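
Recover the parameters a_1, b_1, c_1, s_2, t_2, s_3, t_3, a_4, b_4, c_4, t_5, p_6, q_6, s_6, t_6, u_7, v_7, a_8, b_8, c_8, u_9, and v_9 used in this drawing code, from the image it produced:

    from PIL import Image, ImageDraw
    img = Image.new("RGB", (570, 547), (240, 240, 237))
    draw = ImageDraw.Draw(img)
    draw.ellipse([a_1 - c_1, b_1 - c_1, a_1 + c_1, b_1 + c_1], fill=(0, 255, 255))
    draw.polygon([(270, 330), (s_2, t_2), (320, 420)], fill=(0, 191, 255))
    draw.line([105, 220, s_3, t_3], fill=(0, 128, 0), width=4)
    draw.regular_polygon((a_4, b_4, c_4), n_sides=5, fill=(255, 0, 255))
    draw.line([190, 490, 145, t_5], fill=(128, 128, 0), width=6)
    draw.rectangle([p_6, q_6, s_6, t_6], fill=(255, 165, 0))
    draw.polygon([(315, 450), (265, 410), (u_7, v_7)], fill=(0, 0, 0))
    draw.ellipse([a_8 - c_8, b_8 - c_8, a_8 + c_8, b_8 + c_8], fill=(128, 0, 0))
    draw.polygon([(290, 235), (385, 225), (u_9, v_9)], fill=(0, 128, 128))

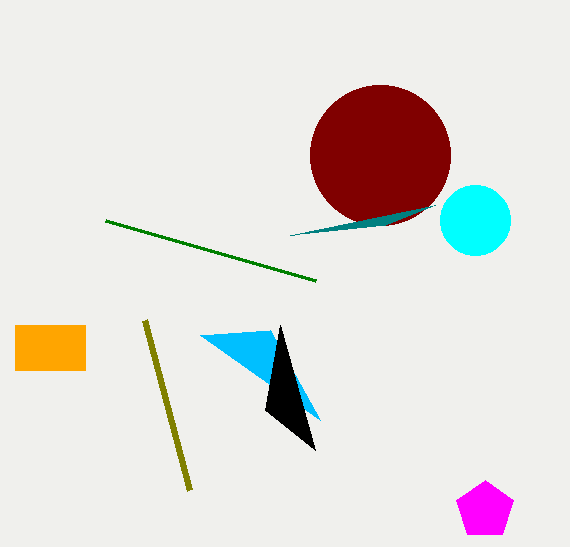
a_1 = 475; b_1 = 220; c_1 = 35; s_2 = 200; t_2 = 335; s_3 = 315; t_3 = 280; a_4 = 485; b_4 = 510; c_4 = 30; t_5 = 320; p_6 = 15; q_6 = 325; s_6 = 85; t_6 = 370; u_7 = 280; v_7 = 325; a_8 = 380; b_8 = 155; c_8 = 70; u_9 = 435; v_9 = 205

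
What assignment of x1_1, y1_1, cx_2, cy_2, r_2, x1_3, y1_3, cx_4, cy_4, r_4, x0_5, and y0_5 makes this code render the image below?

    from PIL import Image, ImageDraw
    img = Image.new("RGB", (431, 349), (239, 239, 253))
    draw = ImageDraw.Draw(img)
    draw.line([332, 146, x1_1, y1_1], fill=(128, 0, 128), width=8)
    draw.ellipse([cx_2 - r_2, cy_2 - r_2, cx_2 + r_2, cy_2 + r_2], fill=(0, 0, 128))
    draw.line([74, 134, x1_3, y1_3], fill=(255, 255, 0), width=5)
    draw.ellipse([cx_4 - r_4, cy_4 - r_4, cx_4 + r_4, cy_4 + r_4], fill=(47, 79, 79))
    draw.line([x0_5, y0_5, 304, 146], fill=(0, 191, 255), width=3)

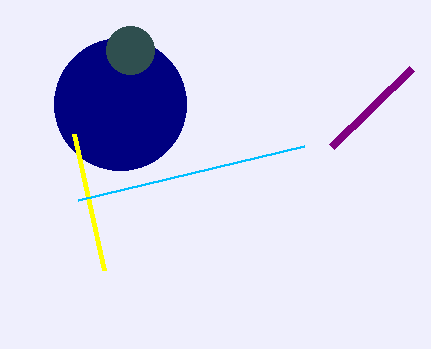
x1_1 = 412; y1_1 = 68; cx_2 = 120; cy_2 = 104; r_2 = 66; x1_3 = 104; y1_3 = 270; cx_4 = 130; cy_4 = 50; r_4 = 24; x0_5 = 78; y0_5 = 200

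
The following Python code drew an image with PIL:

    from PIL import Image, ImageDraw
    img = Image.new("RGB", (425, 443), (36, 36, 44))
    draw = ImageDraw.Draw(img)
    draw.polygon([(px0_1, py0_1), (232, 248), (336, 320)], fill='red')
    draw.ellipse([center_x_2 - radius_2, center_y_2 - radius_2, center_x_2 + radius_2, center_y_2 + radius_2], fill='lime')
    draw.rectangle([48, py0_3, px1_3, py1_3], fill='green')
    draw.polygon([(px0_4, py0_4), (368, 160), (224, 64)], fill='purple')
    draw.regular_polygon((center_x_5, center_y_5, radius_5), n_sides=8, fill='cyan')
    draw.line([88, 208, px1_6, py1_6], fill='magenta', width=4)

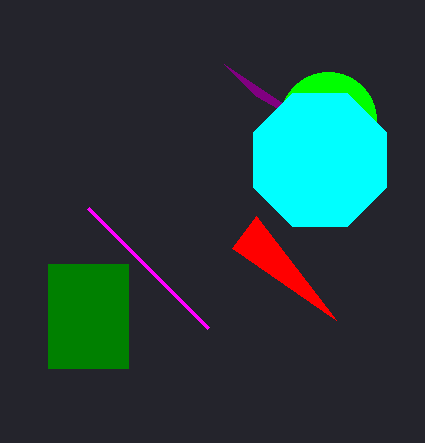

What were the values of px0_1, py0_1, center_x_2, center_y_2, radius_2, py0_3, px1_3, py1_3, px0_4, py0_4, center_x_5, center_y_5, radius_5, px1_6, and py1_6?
px0_1 = 256; py0_1 = 216; center_x_2 = 328; center_y_2 = 120; radius_2 = 48; py0_3 = 264; px1_3 = 128; py1_3 = 368; px0_4 = 256; py0_4 = 96; center_x_5 = 320; center_y_5 = 160; radius_5 = 72; px1_6 = 208; py1_6 = 328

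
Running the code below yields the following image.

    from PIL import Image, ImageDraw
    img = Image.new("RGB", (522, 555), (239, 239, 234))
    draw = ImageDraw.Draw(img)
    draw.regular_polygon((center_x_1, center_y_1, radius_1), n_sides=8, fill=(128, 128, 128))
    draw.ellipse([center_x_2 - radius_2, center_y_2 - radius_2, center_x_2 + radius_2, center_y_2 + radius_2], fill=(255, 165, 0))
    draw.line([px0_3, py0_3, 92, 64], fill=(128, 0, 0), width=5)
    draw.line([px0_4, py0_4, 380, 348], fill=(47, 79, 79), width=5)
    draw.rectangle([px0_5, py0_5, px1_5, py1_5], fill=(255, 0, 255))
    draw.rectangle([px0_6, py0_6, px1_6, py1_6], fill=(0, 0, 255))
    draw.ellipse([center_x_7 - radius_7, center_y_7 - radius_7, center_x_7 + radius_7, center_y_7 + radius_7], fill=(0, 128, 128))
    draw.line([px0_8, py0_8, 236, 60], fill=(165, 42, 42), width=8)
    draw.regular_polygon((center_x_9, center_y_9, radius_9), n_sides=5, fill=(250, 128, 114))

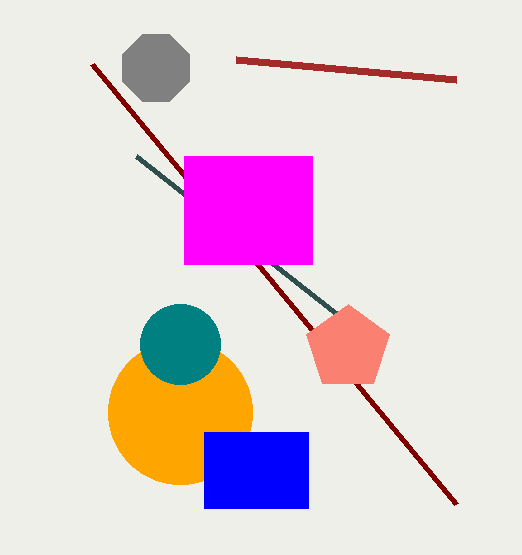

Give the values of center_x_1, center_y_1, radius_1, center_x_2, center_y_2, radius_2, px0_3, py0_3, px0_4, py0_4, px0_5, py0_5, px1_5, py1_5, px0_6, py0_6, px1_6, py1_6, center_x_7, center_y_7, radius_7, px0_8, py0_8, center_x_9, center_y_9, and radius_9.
center_x_1 = 156, center_y_1 = 68, radius_1 = 36, center_x_2 = 180, center_y_2 = 412, radius_2 = 72, px0_3 = 456, py0_3 = 504, px0_4 = 136, py0_4 = 156, px0_5 = 184, py0_5 = 156, px1_5 = 312, py1_5 = 264, px0_6 = 204, py0_6 = 432, px1_6 = 308, py1_6 = 508, center_x_7 = 180, center_y_7 = 344, radius_7 = 40, px0_8 = 456, py0_8 = 80, center_x_9 = 348, center_y_9 = 348, radius_9 = 44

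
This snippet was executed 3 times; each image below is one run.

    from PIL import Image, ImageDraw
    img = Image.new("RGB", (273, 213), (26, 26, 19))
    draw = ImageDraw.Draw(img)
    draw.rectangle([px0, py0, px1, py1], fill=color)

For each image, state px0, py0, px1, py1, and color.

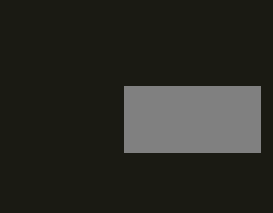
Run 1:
px0 = 124
py0 = 86
px1 = 260
py1 = 152
color = 'gray'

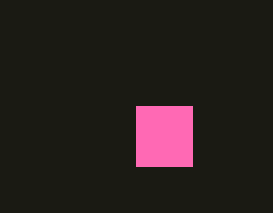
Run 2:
px0 = 136, py0 = 106, px1 = 192, py1 = 166, color = 'hotpink'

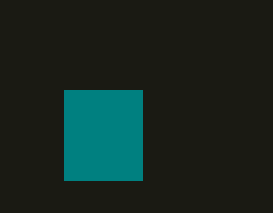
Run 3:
px0 = 64, py0 = 90, px1 = 142, py1 = 180, color = 'teal'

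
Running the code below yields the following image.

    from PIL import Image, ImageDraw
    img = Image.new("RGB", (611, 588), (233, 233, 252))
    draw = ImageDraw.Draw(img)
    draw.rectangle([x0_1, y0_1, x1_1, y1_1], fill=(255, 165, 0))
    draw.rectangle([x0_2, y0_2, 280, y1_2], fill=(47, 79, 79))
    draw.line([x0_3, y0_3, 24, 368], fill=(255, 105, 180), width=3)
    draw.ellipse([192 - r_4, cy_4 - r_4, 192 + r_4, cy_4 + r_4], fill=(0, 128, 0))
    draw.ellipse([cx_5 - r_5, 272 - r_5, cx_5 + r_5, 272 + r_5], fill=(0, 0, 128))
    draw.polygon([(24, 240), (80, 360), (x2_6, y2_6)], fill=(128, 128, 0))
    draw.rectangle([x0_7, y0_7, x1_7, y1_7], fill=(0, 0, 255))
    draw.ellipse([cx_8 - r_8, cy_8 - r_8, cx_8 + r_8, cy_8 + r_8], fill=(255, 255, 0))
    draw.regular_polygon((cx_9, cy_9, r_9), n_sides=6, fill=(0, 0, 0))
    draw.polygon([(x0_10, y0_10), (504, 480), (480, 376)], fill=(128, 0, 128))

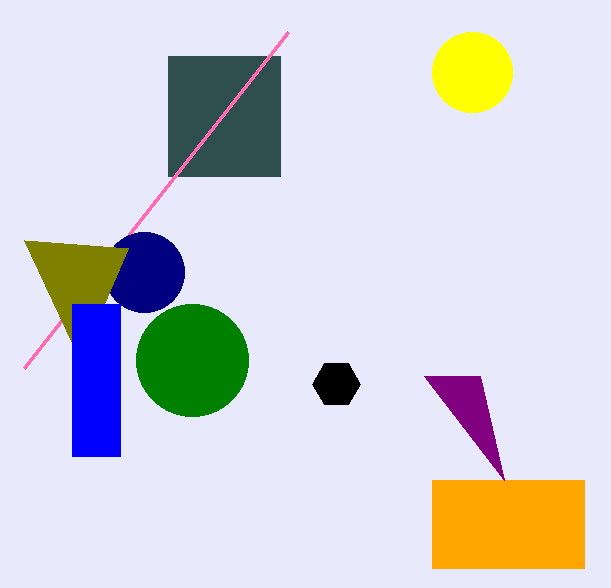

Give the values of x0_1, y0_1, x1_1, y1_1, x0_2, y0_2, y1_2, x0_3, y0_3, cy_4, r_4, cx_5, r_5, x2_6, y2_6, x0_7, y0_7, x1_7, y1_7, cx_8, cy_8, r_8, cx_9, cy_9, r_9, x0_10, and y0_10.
x0_1 = 432
y0_1 = 480
x1_1 = 584
y1_1 = 568
x0_2 = 168
y0_2 = 56
y1_2 = 176
x0_3 = 288
y0_3 = 32
cy_4 = 360
r_4 = 56
cx_5 = 144
r_5 = 40
x2_6 = 128
y2_6 = 248
x0_7 = 72
y0_7 = 304
x1_7 = 120
y1_7 = 456
cx_8 = 472
cy_8 = 72
r_8 = 40
cx_9 = 336
cy_9 = 384
r_9 = 24
x0_10 = 424
y0_10 = 376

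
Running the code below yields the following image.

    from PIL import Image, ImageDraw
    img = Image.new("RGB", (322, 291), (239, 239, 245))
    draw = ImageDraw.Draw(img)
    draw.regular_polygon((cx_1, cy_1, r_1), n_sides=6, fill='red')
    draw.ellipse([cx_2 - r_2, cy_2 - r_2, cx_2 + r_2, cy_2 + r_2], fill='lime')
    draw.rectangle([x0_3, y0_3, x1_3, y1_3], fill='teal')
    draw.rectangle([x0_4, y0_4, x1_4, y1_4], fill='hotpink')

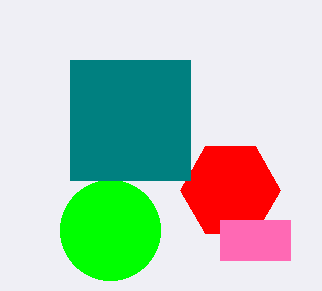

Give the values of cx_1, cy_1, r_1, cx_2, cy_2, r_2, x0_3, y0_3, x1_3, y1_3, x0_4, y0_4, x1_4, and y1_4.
cx_1 = 230
cy_1 = 190
r_1 = 50
cx_2 = 110
cy_2 = 230
r_2 = 50
x0_3 = 70
y0_3 = 60
x1_3 = 190
y1_3 = 180
x0_4 = 220
y0_4 = 220
x1_4 = 290
y1_4 = 260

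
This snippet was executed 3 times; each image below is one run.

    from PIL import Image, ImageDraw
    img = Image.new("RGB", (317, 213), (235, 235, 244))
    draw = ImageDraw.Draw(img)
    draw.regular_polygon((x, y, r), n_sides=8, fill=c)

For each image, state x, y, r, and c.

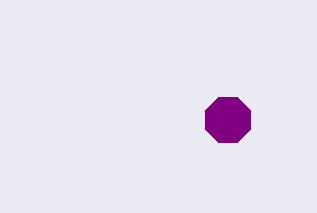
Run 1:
x = 228, y = 120, r = 24, c = 'purple'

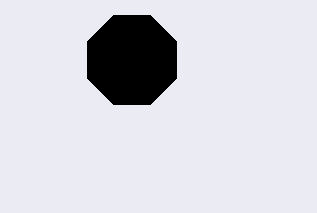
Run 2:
x = 132; y = 60; r = 48; c = 'black'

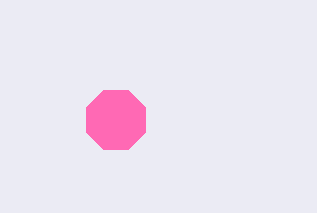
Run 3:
x = 116
y = 120
r = 32
c = 'hotpink'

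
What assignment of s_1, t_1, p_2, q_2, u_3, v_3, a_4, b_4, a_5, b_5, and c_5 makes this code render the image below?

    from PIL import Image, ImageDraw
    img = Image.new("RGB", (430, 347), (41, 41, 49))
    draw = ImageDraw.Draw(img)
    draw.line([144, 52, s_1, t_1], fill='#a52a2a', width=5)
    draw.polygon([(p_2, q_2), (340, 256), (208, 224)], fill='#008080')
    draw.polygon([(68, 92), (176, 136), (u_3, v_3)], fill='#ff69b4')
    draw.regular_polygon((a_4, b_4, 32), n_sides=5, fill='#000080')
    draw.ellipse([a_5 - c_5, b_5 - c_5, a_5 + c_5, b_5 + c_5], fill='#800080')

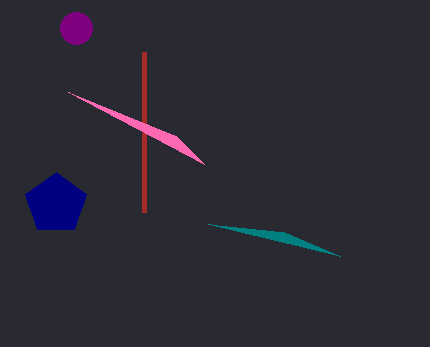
s_1 = 144
t_1 = 212
p_2 = 284
q_2 = 232
u_3 = 204
v_3 = 164
a_4 = 56
b_4 = 204
a_5 = 76
b_5 = 28
c_5 = 16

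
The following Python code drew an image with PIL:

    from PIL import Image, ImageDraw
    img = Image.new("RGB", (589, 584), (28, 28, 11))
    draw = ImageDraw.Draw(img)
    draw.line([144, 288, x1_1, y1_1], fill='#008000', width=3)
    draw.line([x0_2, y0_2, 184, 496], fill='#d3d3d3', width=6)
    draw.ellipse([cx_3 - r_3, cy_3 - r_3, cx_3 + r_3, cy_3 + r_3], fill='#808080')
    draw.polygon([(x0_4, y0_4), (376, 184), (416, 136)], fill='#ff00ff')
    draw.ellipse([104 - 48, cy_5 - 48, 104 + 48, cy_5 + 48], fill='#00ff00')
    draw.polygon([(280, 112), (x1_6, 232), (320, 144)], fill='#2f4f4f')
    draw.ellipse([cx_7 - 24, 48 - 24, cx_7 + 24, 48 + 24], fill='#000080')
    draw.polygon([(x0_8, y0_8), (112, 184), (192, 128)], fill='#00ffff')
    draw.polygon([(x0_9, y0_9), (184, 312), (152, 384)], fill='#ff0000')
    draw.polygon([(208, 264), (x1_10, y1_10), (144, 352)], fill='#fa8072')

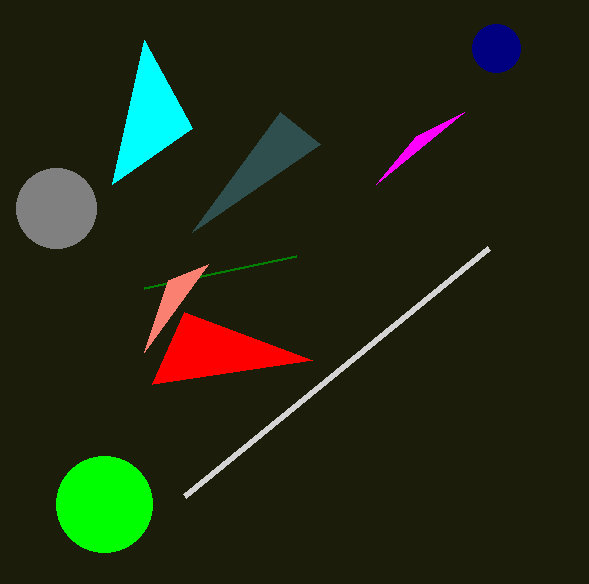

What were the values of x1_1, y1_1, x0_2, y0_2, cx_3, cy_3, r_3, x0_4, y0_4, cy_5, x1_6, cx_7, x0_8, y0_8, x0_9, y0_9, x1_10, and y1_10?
x1_1 = 296; y1_1 = 256; x0_2 = 488; y0_2 = 248; cx_3 = 56; cy_3 = 208; r_3 = 40; x0_4 = 464; y0_4 = 112; cy_5 = 504; x1_6 = 192; cx_7 = 496; x0_8 = 144; y0_8 = 40; x0_9 = 312; y0_9 = 360; x1_10 = 168; y1_10 = 280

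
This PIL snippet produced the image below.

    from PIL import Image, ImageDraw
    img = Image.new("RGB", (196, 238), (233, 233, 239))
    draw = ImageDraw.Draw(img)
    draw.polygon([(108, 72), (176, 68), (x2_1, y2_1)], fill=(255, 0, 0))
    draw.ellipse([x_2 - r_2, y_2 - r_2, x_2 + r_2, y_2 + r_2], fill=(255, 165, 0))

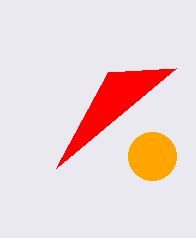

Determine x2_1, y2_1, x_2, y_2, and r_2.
x2_1 = 56, y2_1 = 168, x_2 = 152, y_2 = 156, r_2 = 24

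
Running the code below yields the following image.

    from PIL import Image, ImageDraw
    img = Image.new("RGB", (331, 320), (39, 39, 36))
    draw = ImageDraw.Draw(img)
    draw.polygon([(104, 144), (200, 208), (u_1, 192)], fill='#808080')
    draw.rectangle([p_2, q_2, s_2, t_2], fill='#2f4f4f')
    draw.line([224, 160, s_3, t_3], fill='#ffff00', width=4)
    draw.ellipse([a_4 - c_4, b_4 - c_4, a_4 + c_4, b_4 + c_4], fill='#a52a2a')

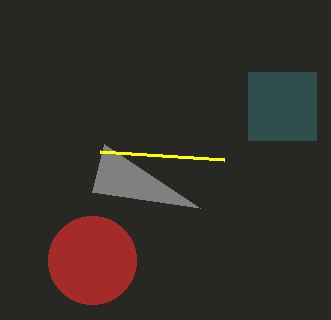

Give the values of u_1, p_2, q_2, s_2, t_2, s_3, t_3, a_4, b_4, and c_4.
u_1 = 92; p_2 = 248; q_2 = 72; s_2 = 316; t_2 = 140; s_3 = 100; t_3 = 152; a_4 = 92; b_4 = 260; c_4 = 44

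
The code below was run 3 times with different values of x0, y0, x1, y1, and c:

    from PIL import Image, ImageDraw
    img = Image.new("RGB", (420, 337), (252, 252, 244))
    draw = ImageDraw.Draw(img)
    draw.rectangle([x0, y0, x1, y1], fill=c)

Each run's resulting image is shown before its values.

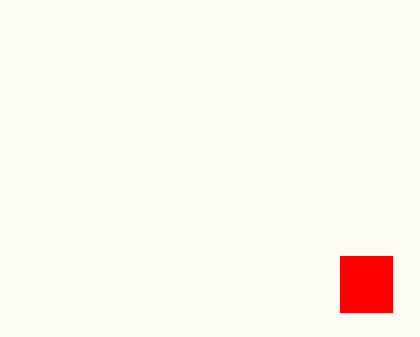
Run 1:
x0 = 340, y0 = 256, x1 = 392, y1 = 312, c = 'red'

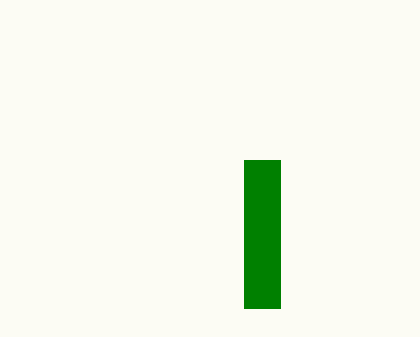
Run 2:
x0 = 244, y0 = 160, x1 = 280, y1 = 308, c = 'green'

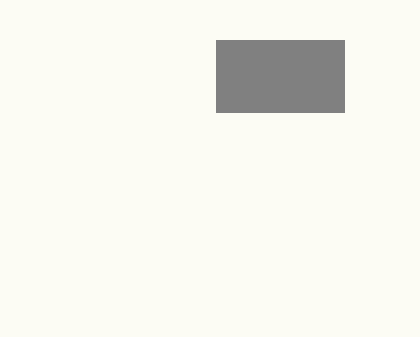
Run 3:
x0 = 216; y0 = 40; x1 = 344; y1 = 112; c = 'gray'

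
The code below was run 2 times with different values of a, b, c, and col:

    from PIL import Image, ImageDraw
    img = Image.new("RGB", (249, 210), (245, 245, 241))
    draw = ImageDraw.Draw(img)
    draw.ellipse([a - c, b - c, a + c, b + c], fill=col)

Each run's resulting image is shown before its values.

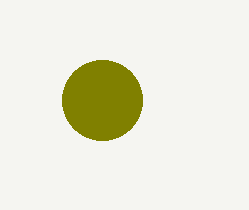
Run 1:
a = 102, b = 100, c = 40, col = 'olive'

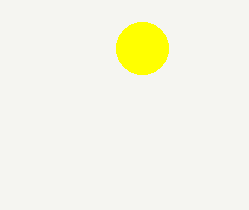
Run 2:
a = 142
b = 48
c = 26
col = 'yellow'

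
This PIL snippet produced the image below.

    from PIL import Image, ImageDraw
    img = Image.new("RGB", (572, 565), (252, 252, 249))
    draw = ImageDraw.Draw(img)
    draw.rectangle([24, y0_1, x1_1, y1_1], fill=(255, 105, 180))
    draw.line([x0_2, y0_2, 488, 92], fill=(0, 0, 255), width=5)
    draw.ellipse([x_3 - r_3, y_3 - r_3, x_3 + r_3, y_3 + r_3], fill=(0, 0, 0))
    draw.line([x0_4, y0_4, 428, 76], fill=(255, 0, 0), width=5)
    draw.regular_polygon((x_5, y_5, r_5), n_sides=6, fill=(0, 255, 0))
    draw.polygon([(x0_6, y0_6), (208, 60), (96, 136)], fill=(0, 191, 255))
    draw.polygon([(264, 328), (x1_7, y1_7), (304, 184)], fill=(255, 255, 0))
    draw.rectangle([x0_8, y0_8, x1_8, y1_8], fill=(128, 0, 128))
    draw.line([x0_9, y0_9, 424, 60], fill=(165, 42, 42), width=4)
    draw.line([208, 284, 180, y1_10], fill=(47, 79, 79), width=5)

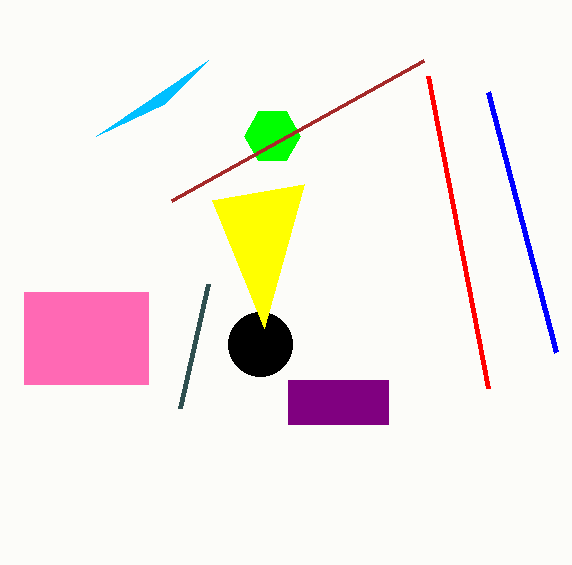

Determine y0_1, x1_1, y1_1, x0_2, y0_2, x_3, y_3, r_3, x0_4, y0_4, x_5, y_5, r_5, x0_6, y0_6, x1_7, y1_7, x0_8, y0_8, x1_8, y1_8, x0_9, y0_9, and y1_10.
y0_1 = 292; x1_1 = 148; y1_1 = 384; x0_2 = 556; y0_2 = 352; x_3 = 260; y_3 = 344; r_3 = 32; x0_4 = 488; y0_4 = 388; x_5 = 272; y_5 = 136; r_5 = 28; x0_6 = 164; y0_6 = 104; x1_7 = 212; y1_7 = 200; x0_8 = 288; y0_8 = 380; x1_8 = 388; y1_8 = 424; x0_9 = 172; y0_9 = 200; y1_10 = 408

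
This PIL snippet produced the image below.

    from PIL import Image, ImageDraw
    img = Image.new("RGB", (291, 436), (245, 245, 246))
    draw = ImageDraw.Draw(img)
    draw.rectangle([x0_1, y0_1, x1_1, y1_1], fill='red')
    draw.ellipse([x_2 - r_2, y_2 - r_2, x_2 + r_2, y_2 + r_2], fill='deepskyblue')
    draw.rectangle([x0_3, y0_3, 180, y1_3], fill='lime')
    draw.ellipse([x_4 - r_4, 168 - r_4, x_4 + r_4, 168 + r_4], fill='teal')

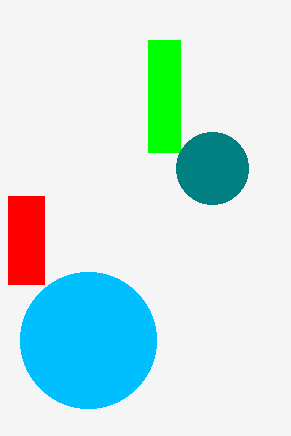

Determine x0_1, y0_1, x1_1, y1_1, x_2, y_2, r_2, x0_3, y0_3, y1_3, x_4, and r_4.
x0_1 = 8, y0_1 = 196, x1_1 = 44, y1_1 = 284, x_2 = 88, y_2 = 340, r_2 = 68, x0_3 = 148, y0_3 = 40, y1_3 = 152, x_4 = 212, r_4 = 36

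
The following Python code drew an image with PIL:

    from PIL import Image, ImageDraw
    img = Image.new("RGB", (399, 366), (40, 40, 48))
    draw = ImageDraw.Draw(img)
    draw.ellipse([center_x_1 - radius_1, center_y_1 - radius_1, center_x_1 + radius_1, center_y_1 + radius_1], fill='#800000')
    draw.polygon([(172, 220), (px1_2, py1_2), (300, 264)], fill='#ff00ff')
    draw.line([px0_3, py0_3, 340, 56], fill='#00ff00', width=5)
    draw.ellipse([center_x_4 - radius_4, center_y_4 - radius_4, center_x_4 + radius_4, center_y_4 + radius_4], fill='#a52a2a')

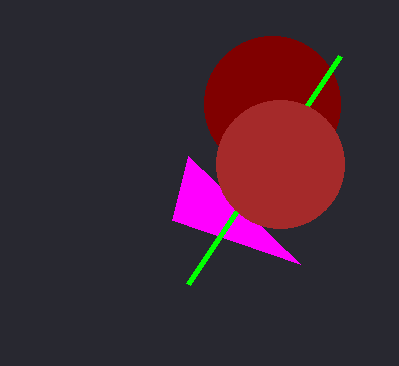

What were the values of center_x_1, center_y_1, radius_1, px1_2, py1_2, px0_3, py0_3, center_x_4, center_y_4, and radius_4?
center_x_1 = 272, center_y_1 = 104, radius_1 = 68, px1_2 = 188, py1_2 = 156, px0_3 = 188, py0_3 = 284, center_x_4 = 280, center_y_4 = 164, radius_4 = 64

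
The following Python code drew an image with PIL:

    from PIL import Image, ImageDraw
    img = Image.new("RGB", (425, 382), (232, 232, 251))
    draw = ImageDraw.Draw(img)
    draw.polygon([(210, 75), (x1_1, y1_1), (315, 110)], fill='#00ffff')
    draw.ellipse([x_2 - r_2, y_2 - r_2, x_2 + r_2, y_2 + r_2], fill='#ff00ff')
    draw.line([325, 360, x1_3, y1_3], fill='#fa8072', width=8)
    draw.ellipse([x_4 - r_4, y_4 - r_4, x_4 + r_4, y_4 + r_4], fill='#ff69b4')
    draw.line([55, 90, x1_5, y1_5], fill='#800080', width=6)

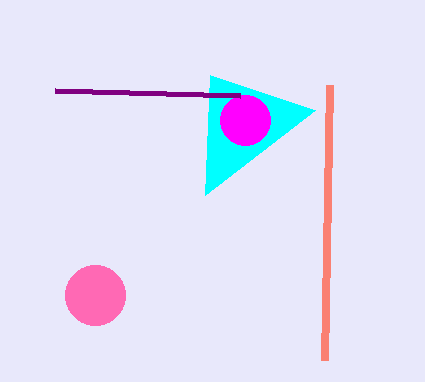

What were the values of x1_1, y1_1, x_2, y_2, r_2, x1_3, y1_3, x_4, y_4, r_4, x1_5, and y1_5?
x1_1 = 205
y1_1 = 195
x_2 = 245
y_2 = 120
r_2 = 25
x1_3 = 330
y1_3 = 85
x_4 = 95
y_4 = 295
r_4 = 30
x1_5 = 240
y1_5 = 95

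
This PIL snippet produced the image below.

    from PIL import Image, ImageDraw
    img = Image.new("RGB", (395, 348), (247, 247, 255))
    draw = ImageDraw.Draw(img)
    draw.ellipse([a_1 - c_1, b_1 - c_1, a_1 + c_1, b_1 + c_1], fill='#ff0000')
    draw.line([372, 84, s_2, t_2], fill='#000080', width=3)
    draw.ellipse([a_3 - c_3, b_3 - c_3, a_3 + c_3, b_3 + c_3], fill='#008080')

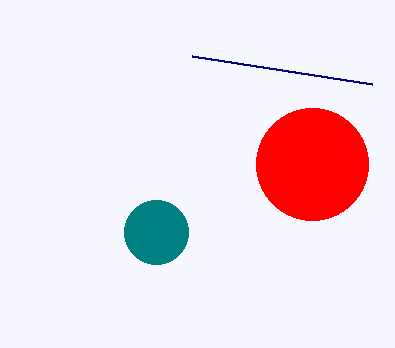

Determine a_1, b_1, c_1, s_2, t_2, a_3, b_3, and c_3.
a_1 = 312
b_1 = 164
c_1 = 56
s_2 = 192
t_2 = 56
a_3 = 156
b_3 = 232
c_3 = 32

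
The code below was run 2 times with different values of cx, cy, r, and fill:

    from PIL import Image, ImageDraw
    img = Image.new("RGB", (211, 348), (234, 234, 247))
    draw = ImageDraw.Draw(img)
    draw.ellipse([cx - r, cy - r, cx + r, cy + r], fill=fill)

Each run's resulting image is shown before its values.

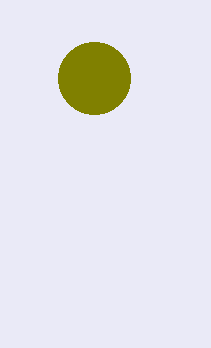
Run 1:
cx = 94
cy = 78
r = 36
fill = 'olive'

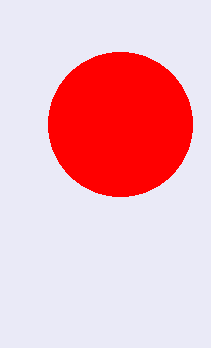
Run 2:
cx = 120; cy = 124; r = 72; fill = 'red'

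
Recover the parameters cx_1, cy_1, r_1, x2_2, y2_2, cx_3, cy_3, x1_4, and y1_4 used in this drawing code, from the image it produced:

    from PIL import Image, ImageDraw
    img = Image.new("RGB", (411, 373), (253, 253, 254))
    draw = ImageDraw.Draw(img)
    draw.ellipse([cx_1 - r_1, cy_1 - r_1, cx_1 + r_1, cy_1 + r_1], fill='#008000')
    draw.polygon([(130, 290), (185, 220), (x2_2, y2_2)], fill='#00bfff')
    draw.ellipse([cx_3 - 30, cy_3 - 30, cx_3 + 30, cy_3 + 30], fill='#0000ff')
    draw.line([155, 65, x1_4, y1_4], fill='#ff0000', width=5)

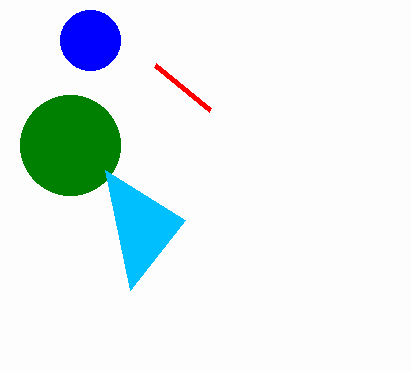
cx_1 = 70, cy_1 = 145, r_1 = 50, x2_2 = 105, y2_2 = 170, cx_3 = 90, cy_3 = 40, x1_4 = 210, y1_4 = 110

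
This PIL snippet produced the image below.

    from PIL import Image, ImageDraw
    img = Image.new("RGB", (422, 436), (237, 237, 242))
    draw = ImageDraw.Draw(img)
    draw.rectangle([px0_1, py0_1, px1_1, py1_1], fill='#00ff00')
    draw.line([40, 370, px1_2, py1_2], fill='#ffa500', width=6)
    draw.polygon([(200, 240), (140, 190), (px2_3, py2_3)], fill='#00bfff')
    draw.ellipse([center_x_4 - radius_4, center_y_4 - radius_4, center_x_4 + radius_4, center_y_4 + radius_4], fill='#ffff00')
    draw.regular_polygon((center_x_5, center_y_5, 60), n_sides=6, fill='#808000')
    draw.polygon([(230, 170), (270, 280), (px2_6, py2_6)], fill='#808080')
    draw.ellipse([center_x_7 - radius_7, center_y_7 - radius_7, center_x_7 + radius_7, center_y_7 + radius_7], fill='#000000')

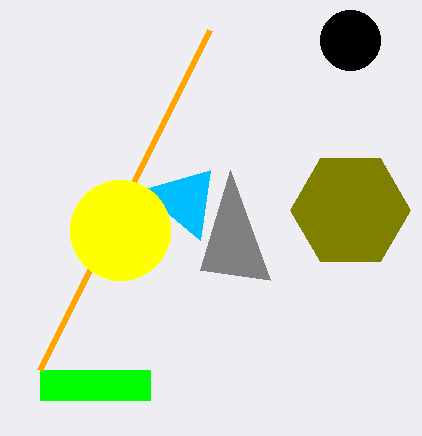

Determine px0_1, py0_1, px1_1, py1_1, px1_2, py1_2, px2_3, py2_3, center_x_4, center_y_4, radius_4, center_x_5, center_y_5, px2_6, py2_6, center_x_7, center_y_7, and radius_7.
px0_1 = 40, py0_1 = 370, px1_1 = 150, py1_1 = 400, px1_2 = 210, py1_2 = 30, px2_3 = 210, py2_3 = 170, center_x_4 = 120, center_y_4 = 230, radius_4 = 50, center_x_5 = 350, center_y_5 = 210, px2_6 = 200, py2_6 = 270, center_x_7 = 350, center_y_7 = 40, radius_7 = 30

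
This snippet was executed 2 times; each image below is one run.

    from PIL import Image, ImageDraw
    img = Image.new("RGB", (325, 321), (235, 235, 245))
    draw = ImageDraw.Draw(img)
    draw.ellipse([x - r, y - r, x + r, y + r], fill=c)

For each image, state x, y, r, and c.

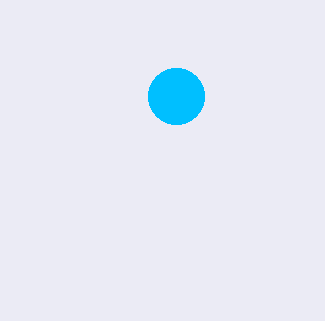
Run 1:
x = 176, y = 96, r = 28, c = 'deepskyblue'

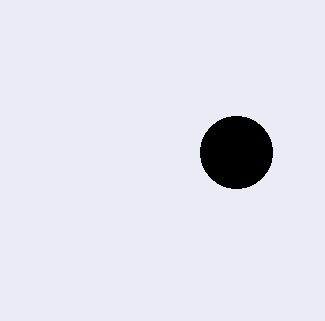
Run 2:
x = 236, y = 152, r = 36, c = 'black'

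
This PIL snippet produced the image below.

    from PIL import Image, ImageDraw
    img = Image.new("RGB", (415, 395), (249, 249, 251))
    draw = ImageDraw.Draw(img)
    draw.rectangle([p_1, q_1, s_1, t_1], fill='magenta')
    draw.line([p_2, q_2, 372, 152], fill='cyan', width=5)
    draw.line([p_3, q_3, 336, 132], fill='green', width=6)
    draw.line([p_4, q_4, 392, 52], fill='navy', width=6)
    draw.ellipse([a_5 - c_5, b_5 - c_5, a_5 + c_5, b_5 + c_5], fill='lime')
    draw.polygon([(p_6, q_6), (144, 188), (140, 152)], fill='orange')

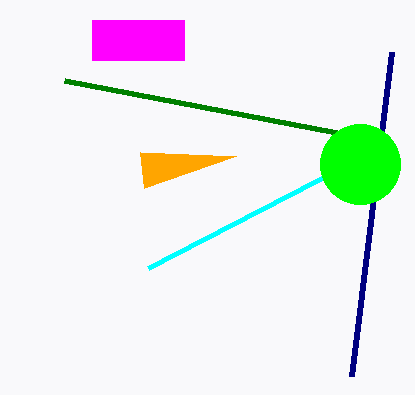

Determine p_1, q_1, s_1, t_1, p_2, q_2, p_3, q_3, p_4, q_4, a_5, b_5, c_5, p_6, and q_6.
p_1 = 92
q_1 = 20
s_1 = 184
t_1 = 60
p_2 = 148
q_2 = 268
p_3 = 64
q_3 = 80
p_4 = 352
q_4 = 376
a_5 = 360
b_5 = 164
c_5 = 40
p_6 = 236
q_6 = 156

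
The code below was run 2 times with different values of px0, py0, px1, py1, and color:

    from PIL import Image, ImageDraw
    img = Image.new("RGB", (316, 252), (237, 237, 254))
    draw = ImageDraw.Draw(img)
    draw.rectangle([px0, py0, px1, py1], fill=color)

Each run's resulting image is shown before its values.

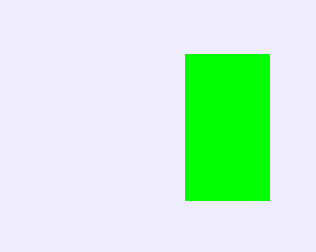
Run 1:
px0 = 185; py0 = 54; px1 = 269; py1 = 200; color = 'lime'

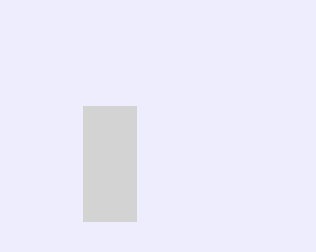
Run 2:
px0 = 83; py0 = 106; px1 = 136; py1 = 221; color = 'lightgray'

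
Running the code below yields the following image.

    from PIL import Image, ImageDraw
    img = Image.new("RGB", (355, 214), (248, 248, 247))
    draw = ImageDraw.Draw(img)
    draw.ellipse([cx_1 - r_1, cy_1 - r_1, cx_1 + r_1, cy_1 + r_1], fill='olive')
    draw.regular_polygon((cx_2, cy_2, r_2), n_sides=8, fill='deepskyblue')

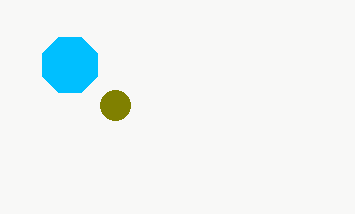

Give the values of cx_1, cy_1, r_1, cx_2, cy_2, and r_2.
cx_1 = 115; cy_1 = 105; r_1 = 15; cx_2 = 70; cy_2 = 65; r_2 = 30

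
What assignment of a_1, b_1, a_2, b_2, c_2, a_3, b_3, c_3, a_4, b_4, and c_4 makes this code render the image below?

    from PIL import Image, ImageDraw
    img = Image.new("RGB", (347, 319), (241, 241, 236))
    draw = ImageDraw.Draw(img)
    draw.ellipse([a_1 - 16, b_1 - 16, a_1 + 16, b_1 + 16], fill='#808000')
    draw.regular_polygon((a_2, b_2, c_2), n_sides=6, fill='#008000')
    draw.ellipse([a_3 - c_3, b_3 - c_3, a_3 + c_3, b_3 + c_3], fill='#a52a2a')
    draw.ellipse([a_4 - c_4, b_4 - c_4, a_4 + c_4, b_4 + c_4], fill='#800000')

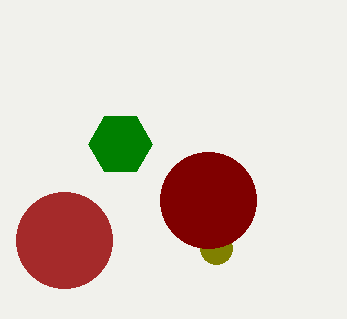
a_1 = 216
b_1 = 248
a_2 = 120
b_2 = 144
c_2 = 32
a_3 = 64
b_3 = 240
c_3 = 48
a_4 = 208
b_4 = 200
c_4 = 48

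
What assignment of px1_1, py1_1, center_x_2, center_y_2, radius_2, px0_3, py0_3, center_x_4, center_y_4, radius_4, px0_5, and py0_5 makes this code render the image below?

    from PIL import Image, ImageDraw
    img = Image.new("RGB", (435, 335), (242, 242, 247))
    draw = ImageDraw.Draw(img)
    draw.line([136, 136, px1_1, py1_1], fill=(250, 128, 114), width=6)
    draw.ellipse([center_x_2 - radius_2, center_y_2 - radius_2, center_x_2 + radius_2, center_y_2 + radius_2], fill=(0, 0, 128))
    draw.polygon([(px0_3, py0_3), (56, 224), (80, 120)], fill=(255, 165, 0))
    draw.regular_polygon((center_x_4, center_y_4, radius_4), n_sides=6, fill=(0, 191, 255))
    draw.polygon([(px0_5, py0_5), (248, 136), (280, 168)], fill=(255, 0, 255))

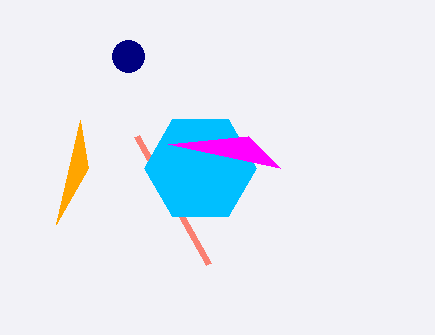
px1_1 = 208
py1_1 = 264
center_x_2 = 128
center_y_2 = 56
radius_2 = 16
px0_3 = 88
py0_3 = 168
center_x_4 = 200
center_y_4 = 168
radius_4 = 56
px0_5 = 168
py0_5 = 144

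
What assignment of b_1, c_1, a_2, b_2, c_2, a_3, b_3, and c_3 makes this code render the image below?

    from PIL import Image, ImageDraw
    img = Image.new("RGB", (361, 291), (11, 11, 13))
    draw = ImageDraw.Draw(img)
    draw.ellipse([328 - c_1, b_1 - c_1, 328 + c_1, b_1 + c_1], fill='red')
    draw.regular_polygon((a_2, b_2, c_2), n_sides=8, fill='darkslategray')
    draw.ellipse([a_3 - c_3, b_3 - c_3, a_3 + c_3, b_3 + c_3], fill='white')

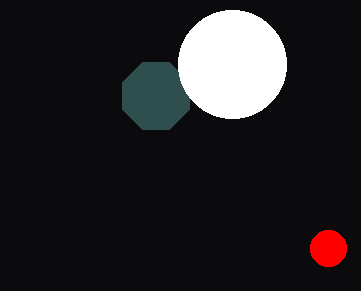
b_1 = 248, c_1 = 18, a_2 = 156, b_2 = 96, c_2 = 36, a_3 = 232, b_3 = 64, c_3 = 54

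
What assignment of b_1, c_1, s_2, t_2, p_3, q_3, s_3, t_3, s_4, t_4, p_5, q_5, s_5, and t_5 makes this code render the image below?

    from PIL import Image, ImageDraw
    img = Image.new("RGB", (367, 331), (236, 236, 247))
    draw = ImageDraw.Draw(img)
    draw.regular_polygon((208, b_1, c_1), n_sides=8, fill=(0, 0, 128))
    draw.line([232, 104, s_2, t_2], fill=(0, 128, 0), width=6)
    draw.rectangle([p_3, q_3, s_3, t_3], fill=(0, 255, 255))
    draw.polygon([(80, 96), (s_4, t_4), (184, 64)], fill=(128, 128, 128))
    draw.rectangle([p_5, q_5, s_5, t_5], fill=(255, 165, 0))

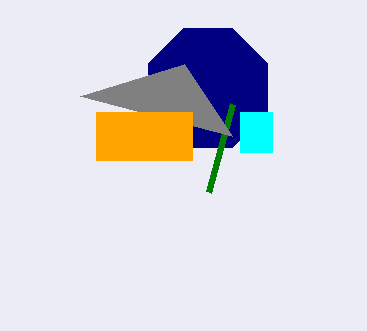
b_1 = 88
c_1 = 64
s_2 = 208
t_2 = 192
p_3 = 240
q_3 = 112
s_3 = 272
t_3 = 152
s_4 = 232
t_4 = 136
p_5 = 96
q_5 = 112
s_5 = 192
t_5 = 160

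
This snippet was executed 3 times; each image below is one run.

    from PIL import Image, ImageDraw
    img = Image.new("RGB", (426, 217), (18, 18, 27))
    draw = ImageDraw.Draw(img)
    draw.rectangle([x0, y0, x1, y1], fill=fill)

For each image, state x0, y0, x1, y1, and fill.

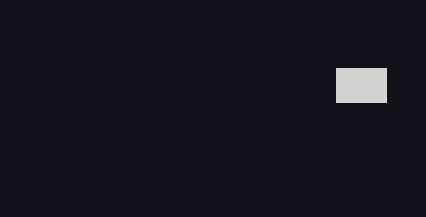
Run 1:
x0 = 336
y0 = 68
x1 = 386
y1 = 102
fill = 'lightgray'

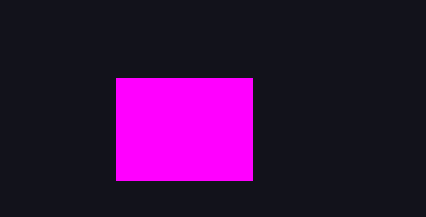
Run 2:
x0 = 116, y0 = 78, x1 = 252, y1 = 180, fill = 'magenta'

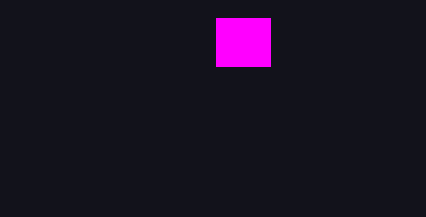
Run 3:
x0 = 216, y0 = 18, x1 = 270, y1 = 66, fill = 'magenta'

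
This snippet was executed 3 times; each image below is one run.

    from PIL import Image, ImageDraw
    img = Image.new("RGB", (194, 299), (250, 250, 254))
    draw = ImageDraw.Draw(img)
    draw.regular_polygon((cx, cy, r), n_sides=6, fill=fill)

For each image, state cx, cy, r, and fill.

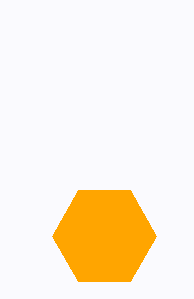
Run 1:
cx = 104
cy = 236
r = 52
fill = 'orange'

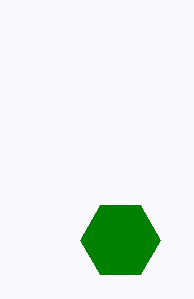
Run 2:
cx = 120
cy = 240
r = 40
fill = 'green'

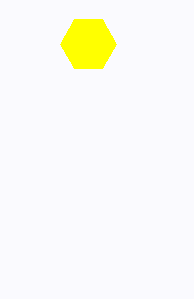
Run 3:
cx = 88
cy = 44
r = 28
fill = 'yellow'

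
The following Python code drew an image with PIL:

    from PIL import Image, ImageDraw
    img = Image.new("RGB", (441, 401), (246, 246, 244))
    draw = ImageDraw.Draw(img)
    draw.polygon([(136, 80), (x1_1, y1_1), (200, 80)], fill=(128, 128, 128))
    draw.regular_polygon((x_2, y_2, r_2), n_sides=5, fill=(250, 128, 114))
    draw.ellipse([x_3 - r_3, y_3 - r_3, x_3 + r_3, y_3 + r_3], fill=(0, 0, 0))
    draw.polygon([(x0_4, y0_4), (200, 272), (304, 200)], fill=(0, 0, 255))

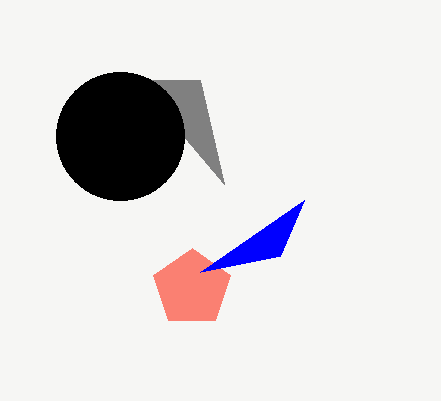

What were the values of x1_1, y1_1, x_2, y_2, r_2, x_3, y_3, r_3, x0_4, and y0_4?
x1_1 = 224; y1_1 = 184; x_2 = 192; y_2 = 288; r_2 = 40; x_3 = 120; y_3 = 136; r_3 = 64; x0_4 = 280; y0_4 = 256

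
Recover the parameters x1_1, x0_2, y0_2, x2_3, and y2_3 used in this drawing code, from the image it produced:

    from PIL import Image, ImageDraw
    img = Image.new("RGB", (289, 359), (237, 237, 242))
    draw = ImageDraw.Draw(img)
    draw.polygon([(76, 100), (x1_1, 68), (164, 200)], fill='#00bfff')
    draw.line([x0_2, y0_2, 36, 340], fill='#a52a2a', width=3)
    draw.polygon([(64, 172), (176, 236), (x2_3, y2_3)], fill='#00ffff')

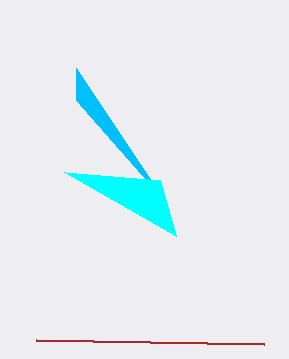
x1_1 = 76, x0_2 = 264, y0_2 = 344, x2_3 = 160, y2_3 = 180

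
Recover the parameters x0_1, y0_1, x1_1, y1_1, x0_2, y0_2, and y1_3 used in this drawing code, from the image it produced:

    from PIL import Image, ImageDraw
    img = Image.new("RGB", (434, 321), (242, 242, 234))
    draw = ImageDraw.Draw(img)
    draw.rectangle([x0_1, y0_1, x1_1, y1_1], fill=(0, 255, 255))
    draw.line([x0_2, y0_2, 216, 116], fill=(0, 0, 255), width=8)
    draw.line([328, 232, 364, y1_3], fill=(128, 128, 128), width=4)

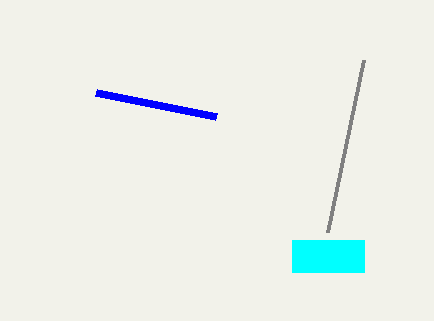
x0_1 = 292
y0_1 = 240
x1_1 = 364
y1_1 = 272
x0_2 = 96
y0_2 = 92
y1_3 = 60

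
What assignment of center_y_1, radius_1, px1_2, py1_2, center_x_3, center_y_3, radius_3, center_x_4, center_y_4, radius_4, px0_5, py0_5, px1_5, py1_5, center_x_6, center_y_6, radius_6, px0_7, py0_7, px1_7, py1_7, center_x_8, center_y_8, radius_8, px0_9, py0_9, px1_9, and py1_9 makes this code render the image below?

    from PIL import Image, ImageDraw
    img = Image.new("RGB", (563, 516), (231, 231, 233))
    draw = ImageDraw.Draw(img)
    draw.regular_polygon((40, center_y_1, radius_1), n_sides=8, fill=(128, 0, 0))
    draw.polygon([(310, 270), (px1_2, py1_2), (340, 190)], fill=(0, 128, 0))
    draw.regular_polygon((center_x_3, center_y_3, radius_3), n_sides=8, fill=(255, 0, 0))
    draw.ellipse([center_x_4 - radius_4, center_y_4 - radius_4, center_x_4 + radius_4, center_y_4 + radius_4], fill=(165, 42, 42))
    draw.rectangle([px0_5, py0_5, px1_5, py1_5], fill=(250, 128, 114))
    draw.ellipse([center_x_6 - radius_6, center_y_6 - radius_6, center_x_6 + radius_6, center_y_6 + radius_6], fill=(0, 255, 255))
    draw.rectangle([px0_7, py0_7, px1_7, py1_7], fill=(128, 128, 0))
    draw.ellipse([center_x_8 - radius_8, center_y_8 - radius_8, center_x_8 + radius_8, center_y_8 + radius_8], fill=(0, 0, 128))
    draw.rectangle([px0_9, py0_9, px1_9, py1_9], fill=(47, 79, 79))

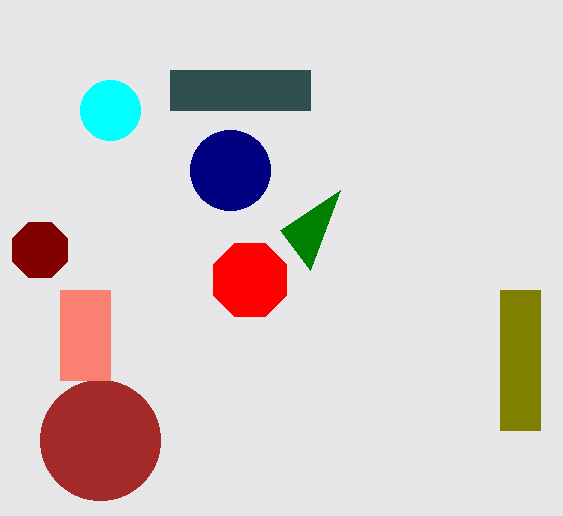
center_y_1 = 250; radius_1 = 30; px1_2 = 280; py1_2 = 230; center_x_3 = 250; center_y_3 = 280; radius_3 = 40; center_x_4 = 100; center_y_4 = 440; radius_4 = 60; px0_5 = 60; py0_5 = 290; px1_5 = 110; py1_5 = 380; center_x_6 = 110; center_y_6 = 110; radius_6 = 30; px0_7 = 500; py0_7 = 290; px1_7 = 540; py1_7 = 430; center_x_8 = 230; center_y_8 = 170; radius_8 = 40; px0_9 = 170; py0_9 = 70; px1_9 = 310; py1_9 = 110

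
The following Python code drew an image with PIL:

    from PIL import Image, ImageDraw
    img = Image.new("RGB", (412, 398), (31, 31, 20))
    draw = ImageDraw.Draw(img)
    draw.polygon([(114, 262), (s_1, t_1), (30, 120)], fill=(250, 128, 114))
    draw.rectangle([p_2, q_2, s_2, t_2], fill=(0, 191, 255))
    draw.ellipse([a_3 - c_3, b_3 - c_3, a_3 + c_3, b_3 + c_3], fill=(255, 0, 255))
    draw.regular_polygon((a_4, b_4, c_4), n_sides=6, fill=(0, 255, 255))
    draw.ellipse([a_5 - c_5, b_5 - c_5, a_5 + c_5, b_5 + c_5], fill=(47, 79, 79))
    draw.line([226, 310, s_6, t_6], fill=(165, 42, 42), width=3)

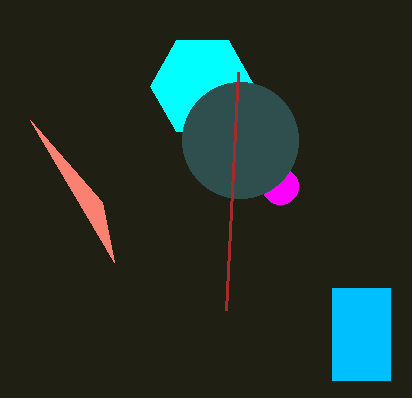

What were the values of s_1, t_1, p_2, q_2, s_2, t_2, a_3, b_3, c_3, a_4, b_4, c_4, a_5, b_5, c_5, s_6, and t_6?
s_1 = 102
t_1 = 202
p_2 = 332
q_2 = 288
s_2 = 390
t_2 = 380
a_3 = 280
b_3 = 186
c_3 = 18
a_4 = 202
b_4 = 86
c_4 = 52
a_5 = 240
b_5 = 140
c_5 = 58
s_6 = 238
t_6 = 72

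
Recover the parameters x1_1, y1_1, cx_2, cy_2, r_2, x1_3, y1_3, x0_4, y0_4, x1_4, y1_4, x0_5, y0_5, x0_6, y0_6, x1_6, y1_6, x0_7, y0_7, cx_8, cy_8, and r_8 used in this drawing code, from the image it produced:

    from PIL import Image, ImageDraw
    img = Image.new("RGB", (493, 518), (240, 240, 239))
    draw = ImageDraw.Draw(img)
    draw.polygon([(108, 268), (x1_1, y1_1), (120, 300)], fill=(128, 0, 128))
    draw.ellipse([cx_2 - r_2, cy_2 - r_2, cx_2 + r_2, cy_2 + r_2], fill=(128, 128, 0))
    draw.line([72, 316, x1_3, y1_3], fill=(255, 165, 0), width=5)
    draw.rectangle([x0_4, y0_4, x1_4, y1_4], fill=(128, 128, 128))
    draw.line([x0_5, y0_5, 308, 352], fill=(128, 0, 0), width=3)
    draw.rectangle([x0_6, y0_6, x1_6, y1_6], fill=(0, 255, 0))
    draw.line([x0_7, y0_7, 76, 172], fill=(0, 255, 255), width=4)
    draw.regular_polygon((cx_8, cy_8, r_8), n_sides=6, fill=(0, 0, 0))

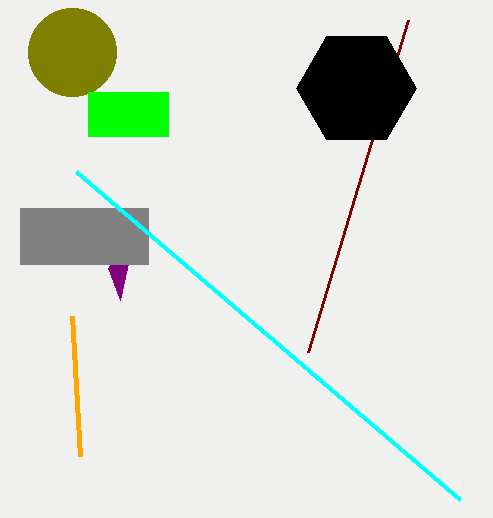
x1_1 = 140; y1_1 = 208; cx_2 = 72; cy_2 = 52; r_2 = 44; x1_3 = 80; y1_3 = 456; x0_4 = 20; y0_4 = 208; x1_4 = 148; y1_4 = 264; x0_5 = 408; y0_5 = 20; x0_6 = 88; y0_6 = 92; x1_6 = 168; y1_6 = 136; x0_7 = 460; y0_7 = 500; cx_8 = 356; cy_8 = 88; r_8 = 60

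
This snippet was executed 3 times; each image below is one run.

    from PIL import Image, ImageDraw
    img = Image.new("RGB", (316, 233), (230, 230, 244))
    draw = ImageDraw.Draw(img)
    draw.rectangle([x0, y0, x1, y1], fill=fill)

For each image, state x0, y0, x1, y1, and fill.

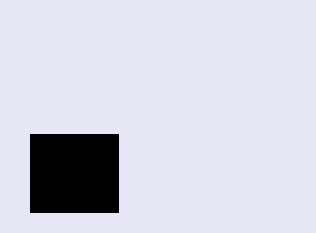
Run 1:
x0 = 30
y0 = 134
x1 = 118
y1 = 212
fill = 'black'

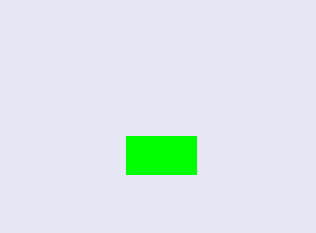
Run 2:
x0 = 126; y0 = 136; x1 = 196; y1 = 174; fill = 'lime'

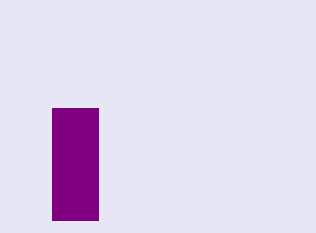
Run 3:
x0 = 52; y0 = 108; x1 = 98; y1 = 220; fill = 'purple'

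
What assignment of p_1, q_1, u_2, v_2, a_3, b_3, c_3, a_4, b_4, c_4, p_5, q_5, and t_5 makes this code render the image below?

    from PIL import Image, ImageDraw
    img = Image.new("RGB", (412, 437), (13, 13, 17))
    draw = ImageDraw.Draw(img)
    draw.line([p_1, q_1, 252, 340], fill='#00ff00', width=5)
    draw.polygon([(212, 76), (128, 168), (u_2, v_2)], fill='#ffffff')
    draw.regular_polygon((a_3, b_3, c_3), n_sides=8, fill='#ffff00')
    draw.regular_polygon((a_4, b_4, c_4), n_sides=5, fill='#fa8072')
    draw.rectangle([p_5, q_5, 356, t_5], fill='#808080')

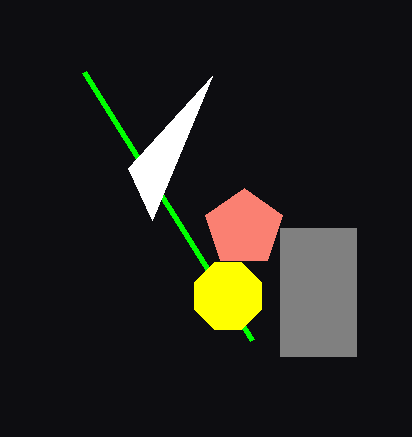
p_1 = 84; q_1 = 72; u_2 = 152; v_2 = 220; a_3 = 228; b_3 = 296; c_3 = 36; a_4 = 244; b_4 = 228; c_4 = 40; p_5 = 280; q_5 = 228; t_5 = 356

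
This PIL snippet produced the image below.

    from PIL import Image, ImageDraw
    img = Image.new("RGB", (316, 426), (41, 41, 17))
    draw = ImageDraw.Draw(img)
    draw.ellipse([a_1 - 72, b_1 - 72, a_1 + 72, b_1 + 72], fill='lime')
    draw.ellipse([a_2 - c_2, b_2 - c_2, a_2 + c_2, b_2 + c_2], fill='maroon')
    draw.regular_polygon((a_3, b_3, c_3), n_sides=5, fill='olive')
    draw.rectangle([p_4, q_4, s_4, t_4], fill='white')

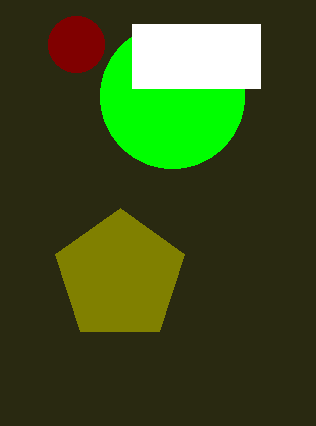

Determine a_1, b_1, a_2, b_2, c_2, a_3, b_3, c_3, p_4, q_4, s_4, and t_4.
a_1 = 172, b_1 = 96, a_2 = 76, b_2 = 44, c_2 = 28, a_3 = 120, b_3 = 276, c_3 = 68, p_4 = 132, q_4 = 24, s_4 = 260, t_4 = 88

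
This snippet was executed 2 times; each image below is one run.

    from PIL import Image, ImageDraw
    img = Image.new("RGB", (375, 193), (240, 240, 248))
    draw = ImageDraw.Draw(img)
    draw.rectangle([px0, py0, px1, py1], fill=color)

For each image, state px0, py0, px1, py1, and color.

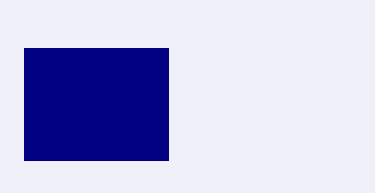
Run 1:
px0 = 24
py0 = 48
px1 = 168
py1 = 160
color = 'navy'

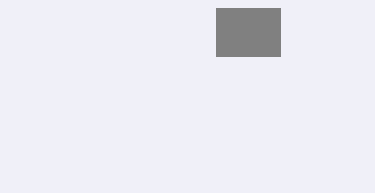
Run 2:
px0 = 216; py0 = 8; px1 = 280; py1 = 56; color = 'gray'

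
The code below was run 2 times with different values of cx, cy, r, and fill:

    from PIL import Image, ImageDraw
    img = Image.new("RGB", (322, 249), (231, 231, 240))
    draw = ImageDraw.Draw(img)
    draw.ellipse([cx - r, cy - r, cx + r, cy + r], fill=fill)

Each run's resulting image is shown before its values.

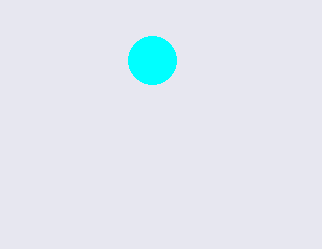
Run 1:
cx = 152, cy = 60, r = 24, fill = 'cyan'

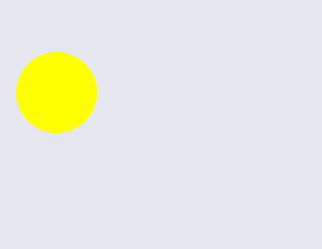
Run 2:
cx = 56, cy = 92, r = 40, fill = 'yellow'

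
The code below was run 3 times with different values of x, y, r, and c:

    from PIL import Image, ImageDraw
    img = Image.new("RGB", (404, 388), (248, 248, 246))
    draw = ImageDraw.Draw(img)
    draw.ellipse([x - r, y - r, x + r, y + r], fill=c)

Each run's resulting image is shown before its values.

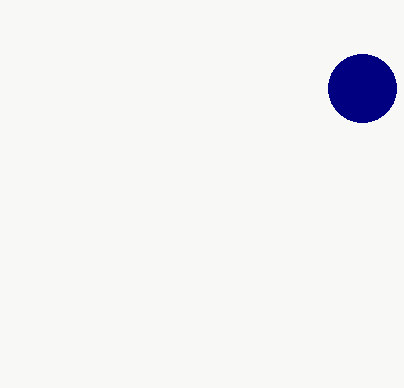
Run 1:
x = 362
y = 88
r = 34
c = 'navy'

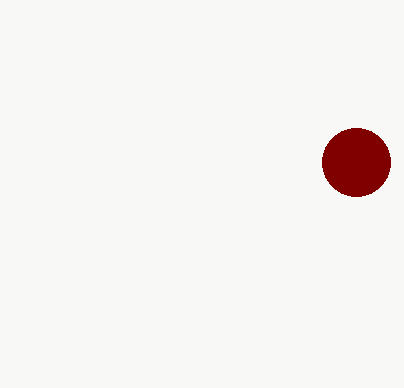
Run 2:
x = 356; y = 162; r = 34; c = 'maroon'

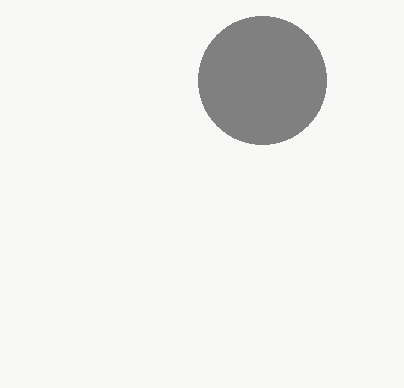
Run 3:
x = 262, y = 80, r = 64, c = 'gray'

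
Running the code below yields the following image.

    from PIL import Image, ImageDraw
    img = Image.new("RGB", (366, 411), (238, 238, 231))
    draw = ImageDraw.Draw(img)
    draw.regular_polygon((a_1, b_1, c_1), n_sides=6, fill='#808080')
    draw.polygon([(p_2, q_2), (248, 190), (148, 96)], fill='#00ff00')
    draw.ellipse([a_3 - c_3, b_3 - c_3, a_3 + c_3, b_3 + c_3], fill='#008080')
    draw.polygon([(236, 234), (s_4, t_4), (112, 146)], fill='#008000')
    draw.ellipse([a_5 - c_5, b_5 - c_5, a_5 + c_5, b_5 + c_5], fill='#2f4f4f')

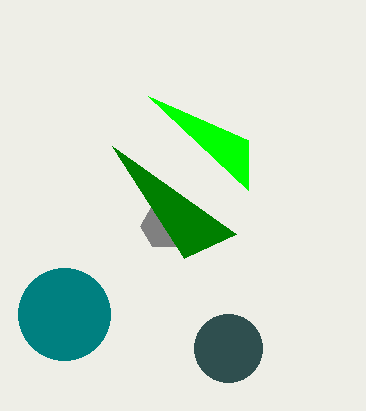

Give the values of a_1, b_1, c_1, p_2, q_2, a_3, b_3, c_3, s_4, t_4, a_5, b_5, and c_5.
a_1 = 164; b_1 = 226; c_1 = 24; p_2 = 248; q_2 = 140; a_3 = 64; b_3 = 314; c_3 = 46; s_4 = 184; t_4 = 258; a_5 = 228; b_5 = 348; c_5 = 34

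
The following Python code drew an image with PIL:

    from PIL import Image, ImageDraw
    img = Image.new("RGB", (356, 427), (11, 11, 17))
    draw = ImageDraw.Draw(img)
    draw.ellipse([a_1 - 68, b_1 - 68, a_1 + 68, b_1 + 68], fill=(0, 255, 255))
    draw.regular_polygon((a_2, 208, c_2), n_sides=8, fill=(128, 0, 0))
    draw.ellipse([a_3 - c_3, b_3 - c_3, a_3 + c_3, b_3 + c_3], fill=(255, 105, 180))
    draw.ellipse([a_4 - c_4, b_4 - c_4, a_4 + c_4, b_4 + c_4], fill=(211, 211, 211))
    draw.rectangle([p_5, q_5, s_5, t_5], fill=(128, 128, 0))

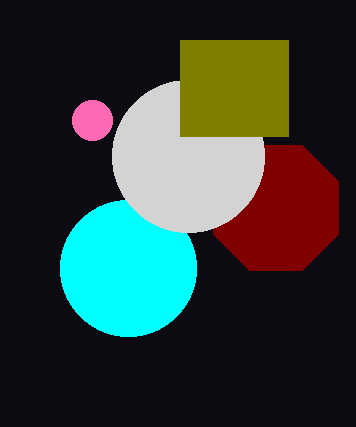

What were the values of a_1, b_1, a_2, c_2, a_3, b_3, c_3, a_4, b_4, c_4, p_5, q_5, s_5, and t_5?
a_1 = 128
b_1 = 268
a_2 = 276
c_2 = 68
a_3 = 92
b_3 = 120
c_3 = 20
a_4 = 188
b_4 = 156
c_4 = 76
p_5 = 180
q_5 = 40
s_5 = 288
t_5 = 136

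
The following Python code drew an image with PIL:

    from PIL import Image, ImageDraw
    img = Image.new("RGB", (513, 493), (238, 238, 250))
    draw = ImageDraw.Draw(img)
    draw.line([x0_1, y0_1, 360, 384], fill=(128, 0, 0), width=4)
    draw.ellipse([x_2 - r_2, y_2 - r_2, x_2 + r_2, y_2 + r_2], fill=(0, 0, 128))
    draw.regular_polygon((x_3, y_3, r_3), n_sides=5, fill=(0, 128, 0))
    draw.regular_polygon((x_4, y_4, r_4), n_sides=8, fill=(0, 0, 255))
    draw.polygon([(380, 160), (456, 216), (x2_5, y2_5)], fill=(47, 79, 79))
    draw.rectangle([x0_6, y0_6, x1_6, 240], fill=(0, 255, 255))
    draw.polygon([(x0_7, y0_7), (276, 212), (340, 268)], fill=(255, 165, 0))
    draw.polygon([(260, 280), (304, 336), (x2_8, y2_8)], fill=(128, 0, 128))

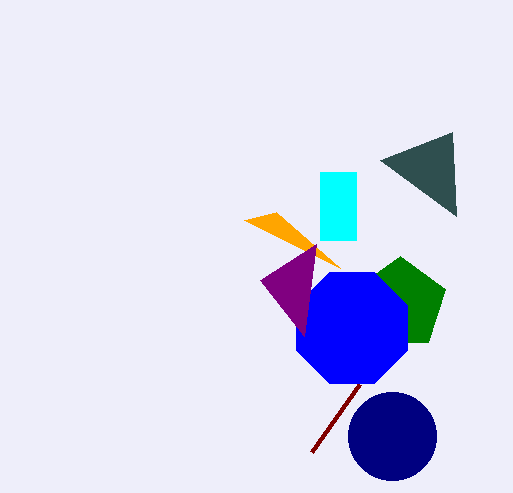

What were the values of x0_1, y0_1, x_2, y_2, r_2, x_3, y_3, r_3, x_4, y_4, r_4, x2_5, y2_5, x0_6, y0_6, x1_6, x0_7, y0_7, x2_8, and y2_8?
x0_1 = 312; y0_1 = 452; x_2 = 392; y_2 = 436; r_2 = 44; x_3 = 400; y_3 = 304; r_3 = 48; x_4 = 352; y_4 = 328; r_4 = 60; x2_5 = 452; y2_5 = 132; x0_6 = 320; y0_6 = 172; x1_6 = 356; x0_7 = 244; y0_7 = 220; x2_8 = 316; y2_8 = 244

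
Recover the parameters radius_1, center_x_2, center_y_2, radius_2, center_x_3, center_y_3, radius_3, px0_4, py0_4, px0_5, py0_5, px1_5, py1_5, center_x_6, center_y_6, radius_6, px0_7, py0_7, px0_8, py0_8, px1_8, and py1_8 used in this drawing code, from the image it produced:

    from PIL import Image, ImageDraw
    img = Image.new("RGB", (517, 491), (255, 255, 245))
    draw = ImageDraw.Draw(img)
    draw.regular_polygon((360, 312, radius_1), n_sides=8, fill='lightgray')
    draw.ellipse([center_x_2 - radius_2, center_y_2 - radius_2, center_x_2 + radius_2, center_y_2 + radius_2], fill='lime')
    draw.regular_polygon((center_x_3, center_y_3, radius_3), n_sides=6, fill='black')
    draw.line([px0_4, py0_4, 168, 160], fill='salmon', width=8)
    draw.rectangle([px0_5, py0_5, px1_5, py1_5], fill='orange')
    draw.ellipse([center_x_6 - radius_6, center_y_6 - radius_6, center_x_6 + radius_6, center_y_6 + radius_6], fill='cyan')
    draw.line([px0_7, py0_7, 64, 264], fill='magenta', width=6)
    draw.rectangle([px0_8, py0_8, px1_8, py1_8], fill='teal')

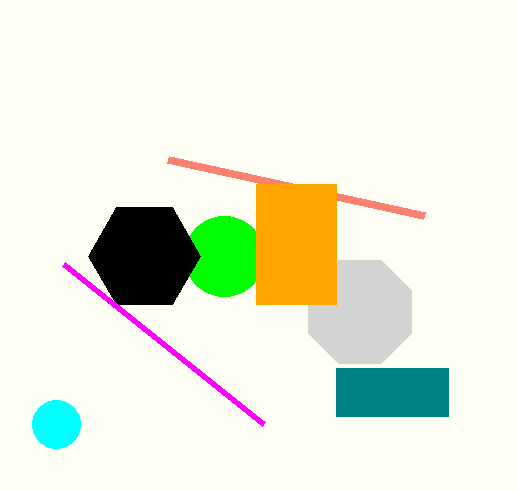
radius_1 = 56, center_x_2 = 224, center_y_2 = 256, radius_2 = 40, center_x_3 = 144, center_y_3 = 256, radius_3 = 56, px0_4 = 424, py0_4 = 216, px0_5 = 256, py0_5 = 184, px1_5 = 336, py1_5 = 304, center_x_6 = 56, center_y_6 = 424, radius_6 = 24, px0_7 = 264, py0_7 = 424, px0_8 = 336, py0_8 = 368, px1_8 = 448, py1_8 = 416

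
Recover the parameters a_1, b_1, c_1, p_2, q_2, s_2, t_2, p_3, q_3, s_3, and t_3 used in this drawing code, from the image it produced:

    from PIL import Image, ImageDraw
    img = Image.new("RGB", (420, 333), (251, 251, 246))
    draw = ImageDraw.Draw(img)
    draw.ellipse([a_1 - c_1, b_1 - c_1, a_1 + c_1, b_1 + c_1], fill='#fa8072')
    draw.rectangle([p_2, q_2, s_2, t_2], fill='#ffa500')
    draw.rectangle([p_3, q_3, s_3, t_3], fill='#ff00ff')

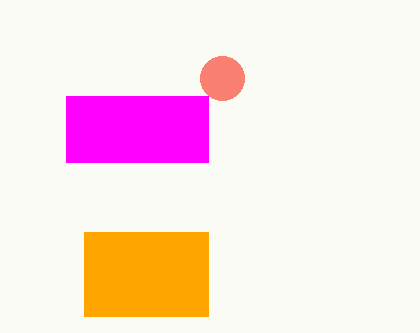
a_1 = 222
b_1 = 78
c_1 = 22
p_2 = 84
q_2 = 232
s_2 = 208
t_2 = 316
p_3 = 66
q_3 = 96
s_3 = 208
t_3 = 162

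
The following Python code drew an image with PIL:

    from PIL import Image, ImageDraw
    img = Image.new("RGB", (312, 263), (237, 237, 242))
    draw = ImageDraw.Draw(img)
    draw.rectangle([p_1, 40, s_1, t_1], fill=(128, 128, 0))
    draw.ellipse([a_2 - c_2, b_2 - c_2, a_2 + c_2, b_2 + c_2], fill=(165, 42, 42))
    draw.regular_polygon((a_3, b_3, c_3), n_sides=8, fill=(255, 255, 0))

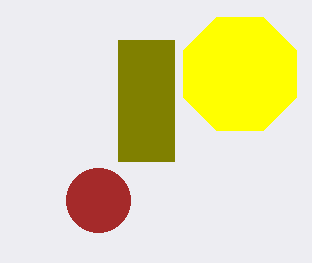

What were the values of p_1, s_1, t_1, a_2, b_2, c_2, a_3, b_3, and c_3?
p_1 = 118; s_1 = 174; t_1 = 161; a_2 = 98; b_2 = 200; c_2 = 32; a_3 = 240; b_3 = 74; c_3 = 61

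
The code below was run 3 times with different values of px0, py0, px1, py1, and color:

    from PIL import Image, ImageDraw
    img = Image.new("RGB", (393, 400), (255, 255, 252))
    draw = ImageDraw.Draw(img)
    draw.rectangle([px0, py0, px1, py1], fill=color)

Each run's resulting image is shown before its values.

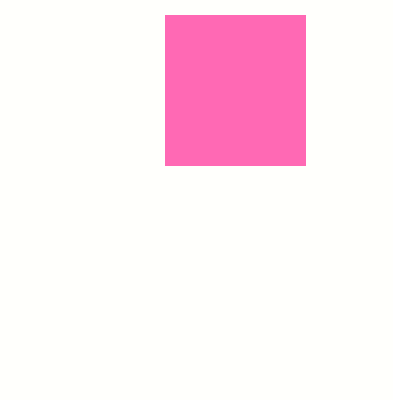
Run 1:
px0 = 165, py0 = 15, px1 = 305, py1 = 165, color = 'hotpink'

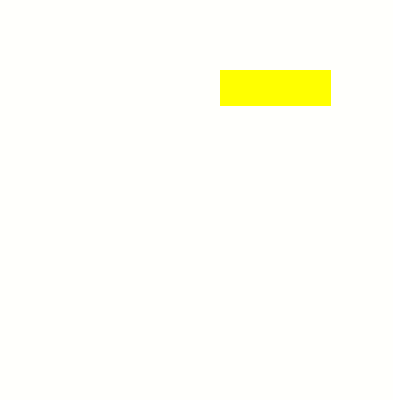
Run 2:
px0 = 220; py0 = 70; px1 = 330; py1 = 105; color = 'yellow'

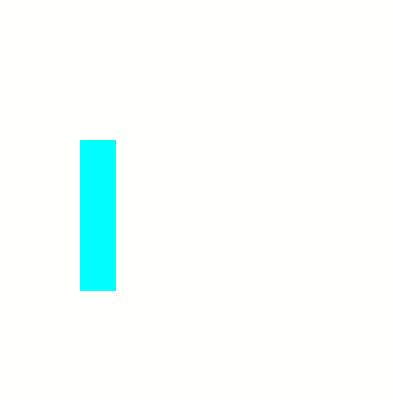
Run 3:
px0 = 80, py0 = 140, px1 = 115, py1 = 290, color = 'cyan'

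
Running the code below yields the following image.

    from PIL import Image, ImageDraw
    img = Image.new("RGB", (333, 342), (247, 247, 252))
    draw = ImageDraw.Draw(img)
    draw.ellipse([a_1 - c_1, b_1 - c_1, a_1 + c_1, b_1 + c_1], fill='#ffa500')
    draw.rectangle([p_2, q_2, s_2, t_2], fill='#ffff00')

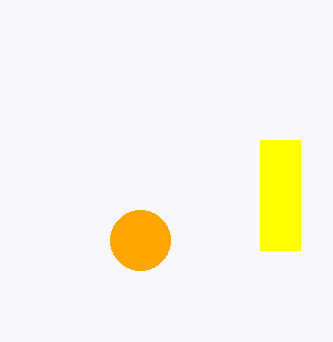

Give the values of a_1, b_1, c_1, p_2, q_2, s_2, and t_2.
a_1 = 140
b_1 = 240
c_1 = 30
p_2 = 260
q_2 = 140
s_2 = 300
t_2 = 250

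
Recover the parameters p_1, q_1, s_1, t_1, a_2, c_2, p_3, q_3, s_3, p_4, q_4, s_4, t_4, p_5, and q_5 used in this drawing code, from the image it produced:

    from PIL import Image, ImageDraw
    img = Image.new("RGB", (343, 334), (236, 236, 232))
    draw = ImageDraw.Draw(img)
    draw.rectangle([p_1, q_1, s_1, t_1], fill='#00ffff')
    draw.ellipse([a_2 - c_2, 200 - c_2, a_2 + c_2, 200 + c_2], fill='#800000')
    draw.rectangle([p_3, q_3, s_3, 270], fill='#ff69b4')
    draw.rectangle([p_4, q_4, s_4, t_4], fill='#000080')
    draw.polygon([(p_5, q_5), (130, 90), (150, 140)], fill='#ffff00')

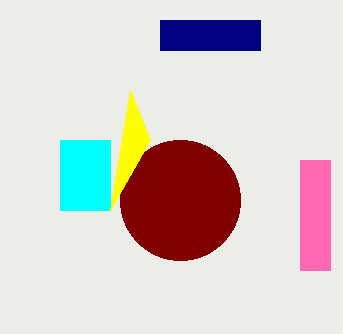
p_1 = 60; q_1 = 140; s_1 = 110; t_1 = 210; a_2 = 180; c_2 = 60; p_3 = 300; q_3 = 160; s_3 = 330; p_4 = 160; q_4 = 20; s_4 = 260; t_4 = 50; p_5 = 110; q_5 = 210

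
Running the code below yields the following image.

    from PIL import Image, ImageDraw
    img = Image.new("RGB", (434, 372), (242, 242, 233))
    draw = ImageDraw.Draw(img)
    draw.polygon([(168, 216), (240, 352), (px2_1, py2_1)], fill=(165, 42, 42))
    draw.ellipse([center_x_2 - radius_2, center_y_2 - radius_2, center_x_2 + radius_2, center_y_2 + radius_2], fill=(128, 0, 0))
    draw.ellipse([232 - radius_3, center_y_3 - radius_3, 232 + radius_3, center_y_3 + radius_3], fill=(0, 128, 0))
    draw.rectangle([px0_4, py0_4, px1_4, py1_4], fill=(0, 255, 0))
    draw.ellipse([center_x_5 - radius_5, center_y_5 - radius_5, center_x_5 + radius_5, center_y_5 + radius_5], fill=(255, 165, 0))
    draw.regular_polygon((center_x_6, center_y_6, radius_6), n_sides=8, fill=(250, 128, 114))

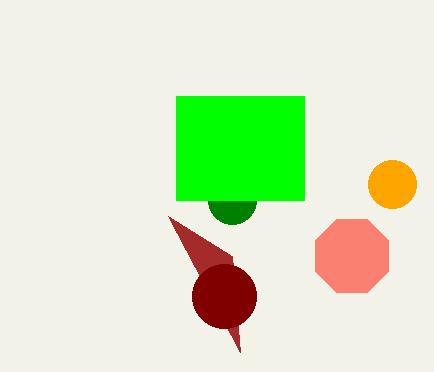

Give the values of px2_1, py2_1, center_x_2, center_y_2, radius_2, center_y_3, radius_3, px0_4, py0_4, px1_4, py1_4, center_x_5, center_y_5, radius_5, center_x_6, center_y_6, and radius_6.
px2_1 = 232; py2_1 = 256; center_x_2 = 224; center_y_2 = 296; radius_2 = 32; center_y_3 = 200; radius_3 = 24; px0_4 = 176; py0_4 = 96; px1_4 = 304; py1_4 = 200; center_x_5 = 392; center_y_5 = 184; radius_5 = 24; center_x_6 = 352; center_y_6 = 256; radius_6 = 40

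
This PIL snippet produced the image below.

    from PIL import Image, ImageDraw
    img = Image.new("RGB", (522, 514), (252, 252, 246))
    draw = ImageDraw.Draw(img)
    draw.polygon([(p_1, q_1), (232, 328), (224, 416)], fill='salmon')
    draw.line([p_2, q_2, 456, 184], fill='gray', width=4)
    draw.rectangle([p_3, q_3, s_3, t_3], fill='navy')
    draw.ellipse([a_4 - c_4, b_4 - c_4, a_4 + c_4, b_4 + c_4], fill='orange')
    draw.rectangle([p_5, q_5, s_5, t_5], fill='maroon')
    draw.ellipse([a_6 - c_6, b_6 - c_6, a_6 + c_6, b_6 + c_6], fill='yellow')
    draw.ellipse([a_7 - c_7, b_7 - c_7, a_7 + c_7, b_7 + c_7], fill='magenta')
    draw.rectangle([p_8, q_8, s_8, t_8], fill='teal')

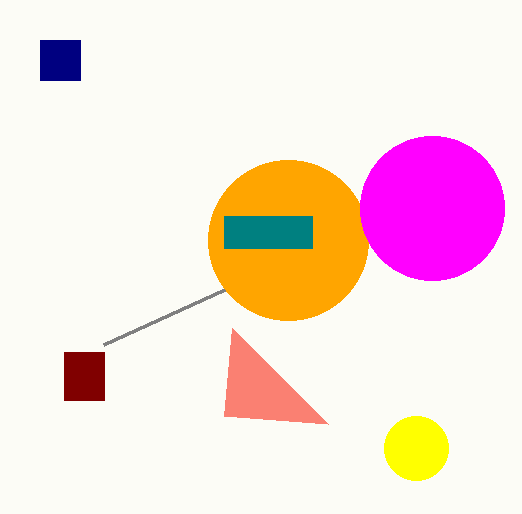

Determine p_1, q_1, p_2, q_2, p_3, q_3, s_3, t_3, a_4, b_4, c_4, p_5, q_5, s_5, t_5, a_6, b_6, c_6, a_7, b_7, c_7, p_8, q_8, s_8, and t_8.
p_1 = 328, q_1 = 424, p_2 = 104, q_2 = 344, p_3 = 40, q_3 = 40, s_3 = 80, t_3 = 80, a_4 = 288, b_4 = 240, c_4 = 80, p_5 = 64, q_5 = 352, s_5 = 104, t_5 = 400, a_6 = 416, b_6 = 448, c_6 = 32, a_7 = 432, b_7 = 208, c_7 = 72, p_8 = 224, q_8 = 216, s_8 = 312, t_8 = 248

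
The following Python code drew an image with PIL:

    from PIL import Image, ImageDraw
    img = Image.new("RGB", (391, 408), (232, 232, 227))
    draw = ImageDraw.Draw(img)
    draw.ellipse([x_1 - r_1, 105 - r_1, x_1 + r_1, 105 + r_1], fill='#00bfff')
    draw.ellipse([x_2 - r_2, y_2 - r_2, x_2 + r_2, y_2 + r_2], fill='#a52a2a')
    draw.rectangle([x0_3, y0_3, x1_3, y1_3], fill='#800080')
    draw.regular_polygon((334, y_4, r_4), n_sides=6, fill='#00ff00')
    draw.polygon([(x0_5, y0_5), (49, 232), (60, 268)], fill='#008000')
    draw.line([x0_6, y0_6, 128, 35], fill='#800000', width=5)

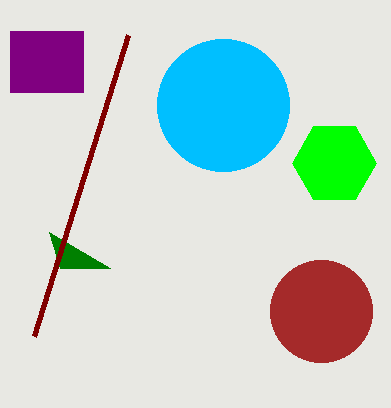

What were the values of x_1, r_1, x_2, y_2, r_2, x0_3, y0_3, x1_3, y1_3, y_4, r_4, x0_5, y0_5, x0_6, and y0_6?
x_1 = 223; r_1 = 66; x_2 = 321; y_2 = 311; r_2 = 51; x0_3 = 10; y0_3 = 31; x1_3 = 83; y1_3 = 92; y_4 = 163; r_4 = 42; x0_5 = 110; y0_5 = 268; x0_6 = 34; y0_6 = 336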